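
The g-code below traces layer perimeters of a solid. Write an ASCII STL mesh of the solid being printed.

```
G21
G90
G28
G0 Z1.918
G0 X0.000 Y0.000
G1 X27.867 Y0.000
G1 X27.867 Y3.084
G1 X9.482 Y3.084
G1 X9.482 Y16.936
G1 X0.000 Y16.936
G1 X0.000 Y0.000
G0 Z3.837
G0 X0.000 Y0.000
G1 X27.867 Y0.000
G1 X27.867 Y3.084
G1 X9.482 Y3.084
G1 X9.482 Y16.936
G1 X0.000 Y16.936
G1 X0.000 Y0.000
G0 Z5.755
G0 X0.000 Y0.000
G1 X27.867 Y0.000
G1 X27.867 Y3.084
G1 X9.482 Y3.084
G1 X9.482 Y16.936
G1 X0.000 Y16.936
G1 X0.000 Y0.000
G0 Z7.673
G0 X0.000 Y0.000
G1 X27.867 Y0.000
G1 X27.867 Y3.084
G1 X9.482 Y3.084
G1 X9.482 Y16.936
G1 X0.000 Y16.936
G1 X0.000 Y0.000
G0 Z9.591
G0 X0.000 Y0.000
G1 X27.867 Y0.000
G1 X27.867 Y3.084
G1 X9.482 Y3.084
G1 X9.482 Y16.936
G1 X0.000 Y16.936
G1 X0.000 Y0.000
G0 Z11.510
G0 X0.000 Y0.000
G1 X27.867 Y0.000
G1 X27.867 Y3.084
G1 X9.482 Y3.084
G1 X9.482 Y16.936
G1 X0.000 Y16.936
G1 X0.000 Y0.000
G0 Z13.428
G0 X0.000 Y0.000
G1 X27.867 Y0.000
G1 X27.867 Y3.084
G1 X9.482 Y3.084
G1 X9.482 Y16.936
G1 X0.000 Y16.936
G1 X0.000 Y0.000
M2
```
solid part
  facet normal 0.0000 0.0000 -1.0000
    outer loop
      vertex 27.867 3.084 0.000
      vertex 27.867 0.000 0.000
      vertex 0.000 0.000 0.000
    endloop
  endfacet
  facet normal 0.0000 0.0000 -1.0000
    outer loop
      vertex 9.482 3.084 0.000
      vertex 27.867 3.084 0.000
      vertex 0.000 0.000 0.000
    endloop
  endfacet
  facet normal 0.0000 0.0000 -1.0000
    outer loop
      vertex 9.482 16.936 0.000
      vertex 9.482 3.084 0.000
      vertex 0.000 0.000 0.000
    endloop
  endfacet
  facet normal 0.0000 0.0000 -1.0000
    outer loop
      vertex 0.000 16.936 0.000
      vertex 9.482 16.936 0.000
      vertex 0.000 0.000 0.000
    endloop
  endfacet
  facet normal 0.0000 0.0000 1.0000
    outer loop
      vertex 0.000 0.000 13.428
      vertex 27.867 0.000 13.428
      vertex 27.867 3.084 13.428
    endloop
  endfacet
  facet normal 0.0000 0.0000 1.0000
    outer loop
      vertex 0.000 0.000 13.428
      vertex 27.867 3.084 13.428
      vertex 9.482 3.084 13.428
    endloop
  endfacet
  facet normal 0.0000 0.0000 1.0000
    outer loop
      vertex 0.000 0.000 13.428
      vertex 9.482 3.084 13.428
      vertex 9.482 16.936 13.428
    endloop
  endfacet
  facet normal 0.0000 0.0000 1.0000
    outer loop
      vertex 0.000 0.000 13.428
      vertex 9.482 16.936 13.428
      vertex 0.000 16.936 13.428
    endloop
  endfacet
  facet normal 0.0000 -1.0000 0.0000
    outer loop
      vertex 0.000 0.000 0.000
      vertex 27.867 0.000 0.000
      vertex 27.867 0.000 13.428
    endloop
  endfacet
  facet normal 0.0000 -1.0000 0.0000
    outer loop
      vertex 0.000 0.000 0.000
      vertex 27.867 0.000 13.428
      vertex 0.000 0.000 13.428
    endloop
  endfacet
  facet normal 1.0000 0.0000 0.0000
    outer loop
      vertex 27.867 0.000 0.000
      vertex 27.867 3.084 0.000
      vertex 27.867 3.084 13.428
    endloop
  endfacet
  facet normal 1.0000 0.0000 0.0000
    outer loop
      vertex 27.867 0.000 0.000
      vertex 27.867 3.084 13.428
      vertex 27.867 0.000 13.428
    endloop
  endfacet
  facet normal 0.0000 1.0000 0.0000
    outer loop
      vertex 27.867 3.084 0.000
      vertex 9.482 3.084 0.000
      vertex 9.482 3.084 13.428
    endloop
  endfacet
  facet normal 0.0000 1.0000 0.0000
    outer loop
      vertex 27.867 3.084 0.000
      vertex 9.482 3.084 13.428
      vertex 27.867 3.084 13.428
    endloop
  endfacet
  facet normal 1.0000 0.0000 0.0000
    outer loop
      vertex 9.482 3.084 0.000
      vertex 9.482 16.936 0.000
      vertex 9.482 16.936 13.428
    endloop
  endfacet
  facet normal 1.0000 0.0000 0.0000
    outer loop
      vertex 9.482 3.084 0.000
      vertex 9.482 16.936 13.428
      vertex 9.482 3.084 13.428
    endloop
  endfacet
  facet normal 0.0000 1.0000 0.0000
    outer loop
      vertex 9.482 16.936 0.000
      vertex 0.000 16.936 0.000
      vertex 0.000 16.936 13.428
    endloop
  endfacet
  facet normal 0.0000 1.0000 0.0000
    outer loop
      vertex 9.482 16.936 0.000
      vertex 0.000 16.936 13.428
      vertex 9.482 16.936 13.428
    endloop
  endfacet
  facet normal -1.0000 0.0000 0.0000
    outer loop
      vertex 0.000 16.936 0.000
      vertex 0.000 0.000 0.000
      vertex 0.000 0.000 13.428
    endloop
  endfacet
  facet normal -1.0000 0.0000 0.0000
    outer loop
      vertex 0.000 16.936 0.000
      vertex 0.000 0.000 13.428
      vertex 0.000 16.936 13.428
    endloop
  endfacet
endsolid part

The G0 Z moves step by Δz≈1.918 mm. Every layer's G1 loop is the same polygon, so the solid is a straight extrusion of it from z=0 to z≈13.4. Closing with flat bottom and top caps and triangulating gives 20 facets — an L-shaped prism: outer 27.9 × 16.9 mm, arm thicknesses ≈ 3.08 mm (horizontal) and 9.48 mm (vertical), extruded 13.4 mm in z.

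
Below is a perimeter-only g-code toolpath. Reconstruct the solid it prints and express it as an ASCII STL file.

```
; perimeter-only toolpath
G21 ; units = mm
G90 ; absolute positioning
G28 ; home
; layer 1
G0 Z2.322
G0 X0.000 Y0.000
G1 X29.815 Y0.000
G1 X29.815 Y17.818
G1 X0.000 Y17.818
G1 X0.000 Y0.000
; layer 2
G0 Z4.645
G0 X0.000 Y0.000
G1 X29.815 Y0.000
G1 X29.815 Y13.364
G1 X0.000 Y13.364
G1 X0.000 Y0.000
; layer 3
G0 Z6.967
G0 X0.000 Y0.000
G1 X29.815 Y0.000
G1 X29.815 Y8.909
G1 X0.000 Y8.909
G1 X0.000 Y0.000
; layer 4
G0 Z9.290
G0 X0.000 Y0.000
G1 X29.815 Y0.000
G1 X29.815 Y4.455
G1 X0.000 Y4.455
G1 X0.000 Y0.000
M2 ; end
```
solid part
  facet normal 0.0000 0.0000 -1.0000
    outer loop
      vertex 29.815 22.273 0.000
      vertex 29.815 0.000 0.000
      vertex 0.000 0.000 0.000
    endloop
  endfacet
  facet normal 0.0000 0.0000 -1.0000
    outer loop
      vertex 0.000 22.273 0.000
      vertex 29.815 22.273 0.000
      vertex 0.000 0.000 0.000
    endloop
  endfacet
  facet normal 0.0000 -1.0000 0.0000
    outer loop
      vertex 0.000 0.000 0.000
      vertex 29.815 0.000 0.000
      vertex 29.815 0.000 11.612
    endloop
  endfacet
  facet normal 0.0000 -1.0000 0.0000
    outer loop
      vertex 0.000 0.000 0.000
      vertex 29.815 0.000 11.612
      vertex 0.000 0.000 11.612
    endloop
  endfacet
  facet normal 0.0000 0.4623 0.8867
    outer loop
      vertex 0.000 0.000 11.612
      vertex 29.815 0.000 11.612
      vertex 29.815 22.273 0.000
    endloop
  endfacet
  facet normal 0.0000 0.4623 0.8867
    outer loop
      vertex 0.000 0.000 11.612
      vertex 29.815 22.273 0.000
      vertex 0.000 22.273 0.000
    endloop
  endfacet
  facet normal -1.0000 0.0000 0.0000
    outer loop
      vertex 0.000 0.000 11.612
      vertex 0.000 22.273 0.000
      vertex 0.000 0.000 0.000
    endloop
  endfacet
  facet normal 1.0000 0.0000 0.0000
    outer loop
      vertex 29.815 0.000 0.000
      vertex 29.815 22.273 0.000
      vertex 29.815 0.000 11.612
    endloop
  endfacet
endsolid part

The G0 Z moves step by Δz≈2.322 mm. The G1 loops shrink linearly with z, so the solid tapers from its base footprint up to z≈11.6. Closing with a flat bottom cap and the tapered top and triangulating gives 8 facets — a wedge (ramp): 29.8 × 22.3 mm base, rising to 11.6 mm along the y=0 edge and sloping linearly to z=0 at y=22.3.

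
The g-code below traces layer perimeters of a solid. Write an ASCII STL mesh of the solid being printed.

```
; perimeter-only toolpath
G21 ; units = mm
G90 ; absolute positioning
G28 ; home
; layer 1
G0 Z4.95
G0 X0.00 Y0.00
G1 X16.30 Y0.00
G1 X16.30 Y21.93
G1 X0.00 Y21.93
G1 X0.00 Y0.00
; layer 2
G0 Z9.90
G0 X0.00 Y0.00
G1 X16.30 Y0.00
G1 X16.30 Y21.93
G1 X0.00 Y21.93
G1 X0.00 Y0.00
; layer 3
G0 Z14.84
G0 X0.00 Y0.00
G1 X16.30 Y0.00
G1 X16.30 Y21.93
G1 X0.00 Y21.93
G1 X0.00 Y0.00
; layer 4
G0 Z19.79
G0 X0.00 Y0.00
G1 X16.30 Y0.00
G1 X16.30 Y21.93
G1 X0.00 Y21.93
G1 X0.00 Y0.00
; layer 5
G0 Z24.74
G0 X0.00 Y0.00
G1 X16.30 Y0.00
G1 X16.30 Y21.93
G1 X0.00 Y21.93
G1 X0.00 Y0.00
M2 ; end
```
solid part
  facet normal 0.0000 0.0000 -1.0000
    outer loop
      vertex 16.30 21.93 0.00
      vertex 16.30 0.00 0.00
      vertex 0.00 0.00 0.00
    endloop
  endfacet
  facet normal 0.0000 0.0000 -1.0000
    outer loop
      vertex 0.00 21.93 0.00
      vertex 16.30 21.93 0.00
      vertex 0.00 0.00 0.00
    endloop
  endfacet
  facet normal 0.0000 0.0000 1.0000
    outer loop
      vertex 0.00 0.00 24.74
      vertex 16.30 0.00 24.74
      vertex 16.30 21.93 24.74
    endloop
  endfacet
  facet normal 0.0000 0.0000 1.0000
    outer loop
      vertex 0.00 0.00 24.74
      vertex 16.30 21.93 24.74
      vertex 0.00 21.93 24.74
    endloop
  endfacet
  facet normal 0.0000 -1.0000 0.0000
    outer loop
      vertex 0.00 0.00 0.00
      vertex 16.30 0.00 0.00
      vertex 16.30 0.00 24.74
    endloop
  endfacet
  facet normal 0.0000 -1.0000 0.0000
    outer loop
      vertex 0.00 0.00 0.00
      vertex 16.30 0.00 24.74
      vertex 0.00 0.00 24.74
    endloop
  endfacet
  facet normal 0.0000 1.0000 0.0000
    outer loop
      vertex 16.30 21.93 24.74
      vertex 16.30 21.93 0.00
      vertex 0.00 21.93 0.00
    endloop
  endfacet
  facet normal 0.0000 1.0000 0.0000
    outer loop
      vertex 0.00 21.93 24.74
      vertex 16.30 21.93 24.74
      vertex 0.00 21.93 0.00
    endloop
  endfacet
  facet normal -1.0000 0.0000 0.0000
    outer loop
      vertex 0.00 21.93 24.74
      vertex 0.00 21.93 0.00
      vertex 0.00 0.00 0.00
    endloop
  endfacet
  facet normal -1.0000 0.0000 0.0000
    outer loop
      vertex 0.00 0.00 24.74
      vertex 0.00 21.93 24.74
      vertex 0.00 0.00 0.00
    endloop
  endfacet
  facet normal 1.0000 0.0000 0.0000
    outer loop
      vertex 16.30 0.00 0.00
      vertex 16.30 21.93 0.00
      vertex 16.30 21.93 24.74
    endloop
  endfacet
  facet normal 1.0000 0.0000 0.0000
    outer loop
      vertex 16.30 0.00 0.00
      vertex 16.30 21.93 24.74
      vertex 16.30 0.00 24.74
    endloop
  endfacet
endsolid part

The G0 Z moves step by Δz≈4.95 mm. Every layer's G1 loop is the same polygon, so the solid is a straight extrusion of it from z=0 to z≈24.7. Closing with flat bottom and top caps and triangulating gives 12 facets — a rectangular box, roughly 16.3 × 21.9 mm footprint and 24.7 mm tall.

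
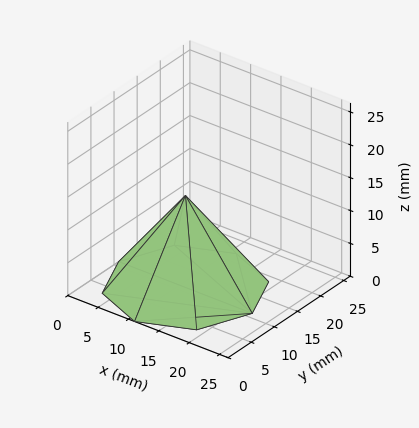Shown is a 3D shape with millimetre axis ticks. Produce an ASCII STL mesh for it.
Reading the render: the shape is a regular 8-sided pyramid, base circumscribed radius ≈ 11 mm, apex at z ≈ 14 mm (dimensions read to the nearest mm from the axis ticks). For the STL, each face is triangulated and given an outward normal.

solid part
  facet normal 0.0000 0.0000 -1.0000
    outer loop
      vertex 11.00 22.00 0.00
      vertex 18.78 18.78 0.00
      vertex 22.00 11.00 0.00
    endloop
  endfacet
  facet normal 0.0000 0.0000 -1.0000
    outer loop
      vertex 3.22 18.78 0.00
      vertex 11.00 22.00 0.00
      vertex 22.00 11.00 0.00
    endloop
  endfacet
  facet normal 0.0000 0.0000 -1.0000
    outer loop
      vertex 0.00 11.00 0.00
      vertex 3.22 18.78 0.00
      vertex 22.00 11.00 0.00
    endloop
  endfacet
  facet normal 0.0000 0.0000 -1.0000
    outer loop
      vertex 3.22 3.22 0.00
      vertex 0.00 11.00 0.00
      vertex 22.00 11.00 0.00
    endloop
  endfacet
  facet normal 0.0000 0.0000 -1.0000
    outer loop
      vertex 11.00 0.00 0.00
      vertex 3.22 3.22 0.00
      vertex 22.00 11.00 0.00
    endloop
  endfacet
  facet normal 0.0000 0.0000 -1.0000
    outer loop
      vertex 18.78 3.22 0.00
      vertex 11.00 0.00 0.00
      vertex 22.00 11.00 0.00
    endloop
  endfacet
  facet normal 0.7477 0.3095 0.5875
    outer loop
      vertex 22.00 11.00 0.00
      vertex 18.78 18.78 0.00
      vertex 11.00 11.00 14.00
    endloop
  endfacet
  facet normal 0.3095 0.7477 0.5875
    outer loop
      vertex 18.78 18.78 0.00
      vertex 11.00 22.00 0.00
      vertex 11.00 11.00 14.00
    endloop
  endfacet
  facet normal -0.3095 0.7477 0.5875
    outer loop
      vertex 11.00 22.00 0.00
      vertex 3.22 18.78 0.00
      vertex 11.00 11.00 14.00
    endloop
  endfacet
  facet normal -0.7477 0.3095 0.5875
    outer loop
      vertex 3.22 18.78 0.00
      vertex 0.00 11.00 0.00
      vertex 11.00 11.00 14.00
    endloop
  endfacet
  facet normal -0.7477 -0.3095 0.5875
    outer loop
      vertex 0.00 11.00 0.00
      vertex 3.22 3.22 0.00
      vertex 11.00 11.00 14.00
    endloop
  endfacet
  facet normal -0.3095 -0.7477 0.5875
    outer loop
      vertex 3.22 3.22 0.00
      vertex 11.00 0.00 0.00
      vertex 11.00 11.00 14.00
    endloop
  endfacet
  facet normal 0.3095 -0.7477 0.5875
    outer loop
      vertex 11.00 0.00 0.00
      vertex 18.78 3.22 0.00
      vertex 11.00 11.00 14.00
    endloop
  endfacet
  facet normal 0.7477 -0.3095 0.5875
    outer loop
      vertex 18.78 3.22 0.00
      vertex 22.00 11.00 0.00
      vertex 11.00 11.00 14.00
    endloop
  endfacet
endsolid part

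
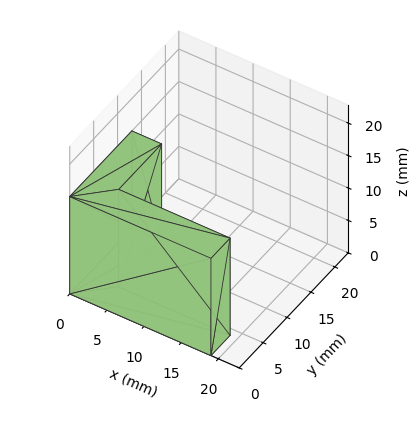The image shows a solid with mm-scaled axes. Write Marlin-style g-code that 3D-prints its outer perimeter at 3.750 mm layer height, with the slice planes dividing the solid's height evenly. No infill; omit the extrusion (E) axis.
Reading the render: the shape is an L-shaped prism: outer 19 × 13 mm, arm thicknesses ≈ 4 mm (horizontal) and 4 mm (vertical), extruded 15 mm in z (dimensions read to the nearest mm from the axis ticks). For the g-code, the solid's height is divided into equal slices at the stated Δz and each level perimeter traced with G1 moves after a G0 lift.

; perimeter-only toolpath
G21 ; units = mm
G90 ; absolute positioning
G28 ; home
; layer 1
G0 Z3.750
G0 X0.000 Y0.000
G1 X19.000 Y0.000
G1 X19.000 Y4.000
G1 X4.000 Y4.000
G1 X4.000 Y13.000
G1 X0.000 Y13.000
G1 X0.000 Y0.000
; layer 2
G0 Z7.500
G0 X0.000 Y0.000
G1 X19.000 Y0.000
G1 X19.000 Y4.000
G1 X4.000 Y4.000
G1 X4.000 Y13.000
G1 X0.000 Y13.000
G1 X0.000 Y0.000
; layer 3
G0 Z11.250
G0 X0.000 Y0.000
G1 X19.000 Y0.000
G1 X19.000 Y4.000
G1 X4.000 Y4.000
G1 X4.000 Y13.000
G1 X0.000 Y13.000
G1 X0.000 Y0.000
; layer 4
G0 Z15.000
G0 X0.000 Y0.000
G1 X19.000 Y0.000
G1 X19.000 Y4.000
G1 X4.000 Y4.000
G1 X4.000 Y13.000
G1 X0.000 Y13.000
G1 X0.000 Y0.000
M2 ; end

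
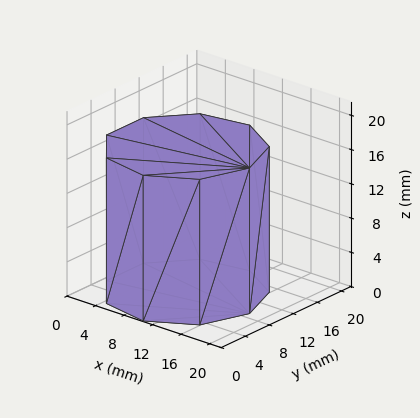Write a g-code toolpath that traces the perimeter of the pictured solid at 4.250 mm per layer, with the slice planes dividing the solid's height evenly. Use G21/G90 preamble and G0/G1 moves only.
Reading the render: the shape is a regular 9-sided prism (a cylinder approximated with 9 flat sides), circumscribed radius ≈ 9 mm, height ≈ 17 mm (dimensions read to the nearest mm from the axis ticks). For the g-code, the solid's height is divided into equal slices at the stated Δz and each level perimeter traced with G1 moves after a G0 lift.

; perimeter-only toolpath
G21 ; units = mm
G90 ; absolute positioning
G28 ; home
; layer 1
G0 Z4.250
G0 X18.000 Y9.000
G1 X15.894 Y14.785
G1 X10.563 Y17.863
G1 X4.500 Y16.794
G1 X0.543 Y12.078
G1 X0.543 Y5.922
G1 X4.500 Y1.206
G1 X10.563 Y0.137
G1 X15.894 Y3.215
G1 X18.000 Y9.000
; layer 2
G0 Z8.500
G0 X18.000 Y9.000
G1 X15.894 Y14.785
G1 X10.563 Y17.863
G1 X4.500 Y16.794
G1 X0.543 Y12.078
G1 X0.543 Y5.922
G1 X4.500 Y1.206
G1 X10.563 Y0.137
G1 X15.894 Y3.215
G1 X18.000 Y9.000
; layer 3
G0 Z12.750
G0 X18.000 Y9.000
G1 X15.894 Y14.785
G1 X10.563 Y17.863
G1 X4.500 Y16.794
G1 X0.543 Y12.078
G1 X0.543 Y5.922
G1 X4.500 Y1.206
G1 X10.563 Y0.137
G1 X15.894 Y3.215
G1 X18.000 Y9.000
; layer 4
G0 Z17.000
G0 X18.000 Y9.000
G1 X15.894 Y14.785
G1 X10.563 Y17.863
G1 X4.500 Y16.794
G1 X0.543 Y12.078
G1 X0.543 Y5.922
G1 X4.500 Y1.206
G1 X10.563 Y0.137
G1 X15.894 Y3.215
G1 X18.000 Y9.000
M2 ; end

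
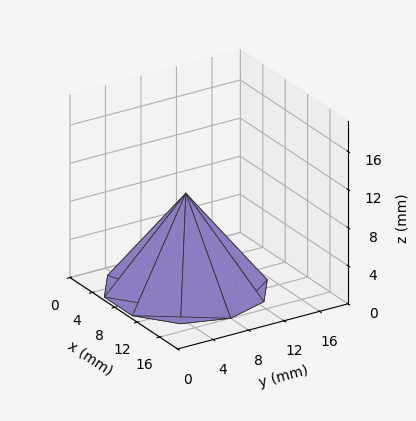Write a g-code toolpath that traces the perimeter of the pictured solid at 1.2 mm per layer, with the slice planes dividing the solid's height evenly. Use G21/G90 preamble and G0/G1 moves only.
Reading the render: the shape is a regular 10-sided pyramid, base circumscribed radius ≈ 8 mm, apex at z ≈ 10 mm (dimensions read to the nearest mm from the axis ticks). For the g-code, the solid's height is divided into equal slices at the stated Δz and each level perimeter traced with G1 moves after a G0 lift.

; perimeter-only toolpath
G21 ; units = mm
G90 ; absolute positioning
G28 ; home
; layer 1
G0 Z1.2
G0 X15.0 Y8.0
G1 X13.7 Y12.1
G1 X10.2 Y14.7
G1 X5.8 Y14.7
G1 X2.3 Y12.1
G1 X1.0 Y8.0
G1 X2.3 Y3.9
G1 X5.8 Y1.4
G1 X10.2 Y1.4
G1 X13.7 Y3.9
G1 X15.0 Y8.0
; layer 2
G0 Z2.5
G0 X14.0 Y8.0
G1 X12.9 Y11.5
G1 X9.9 Y13.7
G1 X6.1 Y13.7
G1 X3.1 Y11.5
G1 X2.0 Y8.0
G1 X3.1 Y4.5
G1 X6.1 Y2.3
G1 X9.9 Y2.3
G1 X12.9 Y4.5
G1 X14.0 Y8.0
; layer 3
G0 Z3.8
G0 X13.0 Y8.0
G1 X12.1 Y10.9
G1 X9.6 Y12.8
G1 X6.4 Y12.8
G1 X3.9 Y10.9
G1 X3.0 Y8.0
G1 X3.9 Y5.1
G1 X6.4 Y3.2
G1 X9.6 Y3.2
G1 X12.1 Y5.1
G1 X13.0 Y8.0
; layer 4
G0 Z5.0
G0 X12.0 Y8.0
G1 X11.2 Y10.3
G1 X9.2 Y11.8
G1 X6.8 Y11.8
G1 X4.8 Y10.3
G1 X4.0 Y8.0
G1 X4.8 Y5.7
G1 X6.8 Y4.2
G1 X9.2 Y4.2
G1 X11.2 Y5.7
G1 X12.0 Y8.0
; layer 5
G0 Z6.2
G0 X11.0 Y8.0
G1 X10.4 Y9.8
G1 X8.9 Y10.8
G1 X7.1 Y10.8
G1 X5.6 Y9.8
G1 X5.0 Y8.0
G1 X5.6 Y6.2
G1 X7.1 Y5.2
G1 X8.9 Y5.2
G1 X10.4 Y6.2
G1 X11.0 Y8.0
; layer 6
G0 Z7.5
G0 X10.0 Y8.0
G1 X9.6 Y9.2
G1 X8.6 Y9.9
G1 X7.4 Y9.9
G1 X6.4 Y9.2
G1 X6.0 Y8.0
G1 X6.4 Y6.8
G1 X7.4 Y6.1
G1 X8.6 Y6.1
G1 X9.6 Y6.8
G1 X10.0 Y8.0
; layer 7
G0 Z8.8
G0 X9.0 Y8.0
G1 X8.8 Y8.6
G1 X8.3 Y8.9
G1 X7.7 Y8.9
G1 X7.2 Y8.6
G1 X7.0 Y8.0
G1 X7.2 Y7.4
G1 X7.7 Y7.0
G1 X8.3 Y7.0
G1 X8.8 Y7.4
G1 X9.0 Y8.0
M2 ; end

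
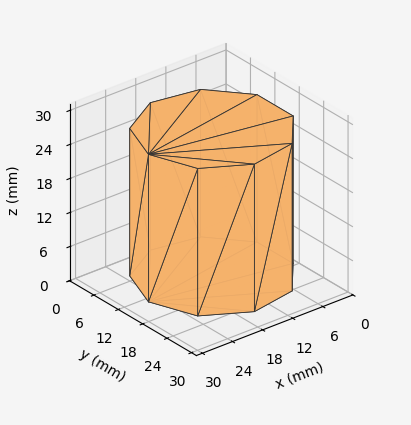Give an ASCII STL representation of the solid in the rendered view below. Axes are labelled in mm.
Reading the render: the shape is a regular 9-sided prism (a cylinder approximated with 9 flat sides), circumscribed radius ≈ 13 mm, height ≈ 26 mm (dimensions read to the nearest mm from the axis ticks). For the STL, each face is triangulated and given an outward normal.

solid part
  facet normal 0.0000 0.0000 -1.0000
    outer loop
      vertex 15.26 25.80 0.00
      vertex 22.96 21.36 0.00
      vertex 26.00 13.00 0.00
    endloop
  endfacet
  facet normal 0.0000 0.0000 -1.0000
    outer loop
      vertex 6.50 24.26 0.00
      vertex 15.26 25.80 0.00
      vertex 26.00 13.00 0.00
    endloop
  endfacet
  facet normal 0.0000 0.0000 -1.0000
    outer loop
      vertex 0.78 17.45 0.00
      vertex 6.50 24.26 0.00
      vertex 26.00 13.00 0.00
    endloop
  endfacet
  facet normal 0.0000 0.0000 -1.0000
    outer loop
      vertex 0.78 8.55 0.00
      vertex 0.78 17.45 0.00
      vertex 26.00 13.00 0.00
    endloop
  endfacet
  facet normal 0.0000 0.0000 -1.0000
    outer loop
      vertex 6.50 1.74 0.00
      vertex 0.78 8.55 0.00
      vertex 26.00 13.00 0.00
    endloop
  endfacet
  facet normal 0.0000 0.0000 -1.0000
    outer loop
      vertex 15.26 0.20 0.00
      vertex 6.50 1.74 0.00
      vertex 26.00 13.00 0.00
    endloop
  endfacet
  facet normal 0.0000 0.0000 -1.0000
    outer loop
      vertex 22.96 4.64 0.00
      vertex 15.26 0.20 0.00
      vertex 26.00 13.00 0.00
    endloop
  endfacet
  facet normal 0.0000 0.0000 1.0000
    outer loop
      vertex 26.00 13.00 26.00
      vertex 22.96 21.36 26.00
      vertex 15.26 25.80 26.00
    endloop
  endfacet
  facet normal 0.0000 0.0000 1.0000
    outer loop
      vertex 26.00 13.00 26.00
      vertex 15.26 25.80 26.00
      vertex 6.50 24.26 26.00
    endloop
  endfacet
  facet normal 0.0000 0.0000 1.0000
    outer loop
      vertex 26.00 13.00 26.00
      vertex 6.50 24.26 26.00
      vertex 0.78 17.45 26.00
    endloop
  endfacet
  facet normal 0.0000 0.0000 1.0000
    outer loop
      vertex 26.00 13.00 26.00
      vertex 0.78 17.45 26.00
      vertex 0.78 8.55 26.00
    endloop
  endfacet
  facet normal 0.0000 0.0000 1.0000
    outer loop
      vertex 26.00 13.00 26.00
      vertex 0.78 8.55 26.00
      vertex 6.50 1.74 26.00
    endloop
  endfacet
  facet normal 0.0000 0.0000 1.0000
    outer loop
      vertex 26.00 13.00 26.00
      vertex 6.50 1.74 26.00
      vertex 15.26 0.20 26.00
    endloop
  endfacet
  facet normal 0.0000 0.0000 1.0000
    outer loop
      vertex 26.00 13.00 26.00
      vertex 15.26 0.20 26.00
      vertex 22.96 4.64 26.00
    endloop
  endfacet
  facet normal 0.9398 0.3417 0.0000
    outer loop
      vertex 26.00 13.00 0.00
      vertex 22.96 21.36 0.00
      vertex 22.96 21.36 26.00
    endloop
  endfacet
  facet normal 0.9398 0.3417 0.0000
    outer loop
      vertex 26.00 13.00 0.00
      vertex 22.96 21.36 26.00
      vertex 26.00 13.00 26.00
    endloop
  endfacet
  facet normal 0.4995 0.8663 0.0000
    outer loop
      vertex 22.96 21.36 0.00
      vertex 15.26 25.80 0.00
      vertex 15.26 25.80 26.00
    endloop
  endfacet
  facet normal 0.4995 0.8663 0.0000
    outer loop
      vertex 22.96 21.36 0.00
      vertex 15.26 25.80 26.00
      vertex 22.96 21.36 26.00
    endloop
  endfacet
  facet normal -0.1731 0.9849 0.0000
    outer loop
      vertex 15.26 25.80 0.00
      vertex 6.50 24.26 0.00
      vertex 6.50 24.26 26.00
    endloop
  endfacet
  facet normal -0.1731 0.9849 0.0000
    outer loop
      vertex 15.26 25.80 0.00
      vertex 6.50 24.26 26.00
      vertex 15.26 25.80 26.00
    endloop
  endfacet
  facet normal -0.7657 0.6432 0.0000
    outer loop
      vertex 6.50 24.26 0.00
      vertex 0.78 17.45 0.00
      vertex 0.78 17.45 26.00
    endloop
  endfacet
  facet normal -0.7657 0.6432 0.0000
    outer loop
      vertex 6.50 24.26 0.00
      vertex 0.78 17.45 26.00
      vertex 6.50 24.26 26.00
    endloop
  endfacet
  facet normal -1.0000 0.0000 0.0000
    outer loop
      vertex 0.78 17.45 0.00
      vertex 0.78 8.55 0.00
      vertex 0.78 8.55 26.00
    endloop
  endfacet
  facet normal -1.0000 0.0000 0.0000
    outer loop
      vertex 0.78 17.45 0.00
      vertex 0.78 8.55 26.00
      vertex 0.78 17.45 26.00
    endloop
  endfacet
  facet normal -0.7657 -0.6432 0.0000
    outer loop
      vertex 0.78 8.55 0.00
      vertex 6.50 1.74 0.00
      vertex 6.50 1.74 26.00
    endloop
  endfacet
  facet normal -0.7657 -0.6432 0.0000
    outer loop
      vertex 0.78 8.55 0.00
      vertex 6.50 1.74 26.00
      vertex 0.78 8.55 26.00
    endloop
  endfacet
  facet normal -0.1731 -0.9849 0.0000
    outer loop
      vertex 6.50 1.74 0.00
      vertex 15.26 0.20 0.00
      vertex 15.26 0.20 26.00
    endloop
  endfacet
  facet normal -0.1731 -0.9849 0.0000
    outer loop
      vertex 6.50 1.74 0.00
      vertex 15.26 0.20 26.00
      vertex 6.50 1.74 26.00
    endloop
  endfacet
  facet normal 0.4995 -0.8663 0.0000
    outer loop
      vertex 15.26 0.20 0.00
      vertex 22.96 4.64 0.00
      vertex 22.96 4.64 26.00
    endloop
  endfacet
  facet normal 0.4995 -0.8663 0.0000
    outer loop
      vertex 15.26 0.20 0.00
      vertex 22.96 4.64 26.00
      vertex 15.26 0.20 26.00
    endloop
  endfacet
  facet normal 0.9398 -0.3417 0.0000
    outer loop
      vertex 22.96 4.64 0.00
      vertex 26.00 13.00 0.00
      vertex 26.00 13.00 26.00
    endloop
  endfacet
  facet normal 0.9398 -0.3417 0.0000
    outer loop
      vertex 22.96 4.64 0.00
      vertex 26.00 13.00 26.00
      vertex 22.96 4.64 26.00
    endloop
  endfacet
endsolid part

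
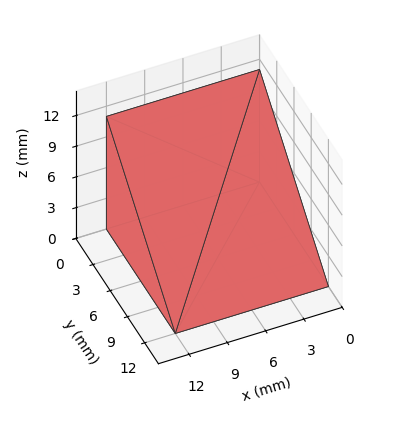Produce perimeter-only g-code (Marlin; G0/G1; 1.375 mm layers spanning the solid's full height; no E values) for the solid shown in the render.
Reading the render: the shape is a wedge (ramp): 12 × 12 mm base, rising to 11 mm along the y=0 edge and sloping linearly to z=0 at y=12 (dimensions read to the nearest mm from the axis ticks). For the g-code, the solid's height is divided into equal slices at the stated Δz and each level perimeter traced with G1 moves after a G0 lift.

; perimeter-only toolpath
G21 ; units = mm
G90 ; absolute positioning
G28 ; home
; layer 1
G0 Z1.375
G0 X0.000 Y0.000
G1 X12.000 Y0.000
G1 X12.000 Y10.500
G1 X0.000 Y10.500
G1 X0.000 Y0.000
; layer 2
G0 Z2.750
G0 X0.000 Y0.000
G1 X12.000 Y0.000
G1 X12.000 Y9.000
G1 X0.000 Y9.000
G1 X0.000 Y0.000
; layer 3
G0 Z4.125
G0 X0.000 Y0.000
G1 X12.000 Y0.000
G1 X12.000 Y7.500
G1 X0.000 Y7.500
G1 X0.000 Y0.000
; layer 4
G0 Z5.500
G0 X0.000 Y0.000
G1 X12.000 Y0.000
G1 X12.000 Y6.000
G1 X0.000 Y6.000
G1 X0.000 Y0.000
; layer 5
G0 Z6.875
G0 X0.000 Y0.000
G1 X12.000 Y0.000
G1 X12.000 Y4.500
G1 X0.000 Y4.500
G1 X0.000 Y0.000
; layer 6
G0 Z8.250
G0 X0.000 Y0.000
G1 X12.000 Y0.000
G1 X12.000 Y3.000
G1 X0.000 Y3.000
G1 X0.000 Y0.000
; layer 7
G0 Z9.625
G0 X0.000 Y0.000
G1 X12.000 Y0.000
G1 X12.000 Y1.500
G1 X0.000 Y1.500
G1 X0.000 Y0.000
M2 ; end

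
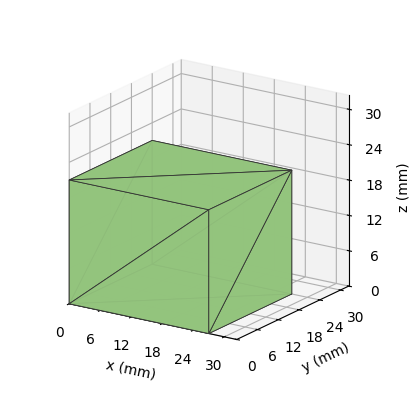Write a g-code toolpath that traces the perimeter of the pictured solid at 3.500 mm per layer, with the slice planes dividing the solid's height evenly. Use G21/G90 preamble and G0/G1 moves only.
Reading the render: the shape is a rectangular box, roughly 27 × 24 mm footprint and 21 mm tall (dimensions read to the nearest mm from the axis ticks). For the g-code, the solid's height is divided into equal slices at the stated Δz and each level perimeter traced with G1 moves after a G0 lift.

; perimeter-only toolpath
G21 ; units = mm
G90 ; absolute positioning
G28 ; home
; layer 1
G0 Z3.500
G0 X0.000 Y0.000
G1 X27.000 Y0.000
G1 X27.000 Y24.000
G1 X0.000 Y24.000
G1 X0.000 Y0.000
; layer 2
G0 Z7.000
G0 X0.000 Y0.000
G1 X27.000 Y0.000
G1 X27.000 Y24.000
G1 X0.000 Y24.000
G1 X0.000 Y0.000
; layer 3
G0 Z10.500
G0 X0.000 Y0.000
G1 X27.000 Y0.000
G1 X27.000 Y24.000
G1 X0.000 Y24.000
G1 X0.000 Y0.000
; layer 4
G0 Z14.000
G0 X0.000 Y0.000
G1 X27.000 Y0.000
G1 X27.000 Y24.000
G1 X0.000 Y24.000
G1 X0.000 Y0.000
; layer 5
G0 Z17.500
G0 X0.000 Y0.000
G1 X27.000 Y0.000
G1 X27.000 Y24.000
G1 X0.000 Y24.000
G1 X0.000 Y0.000
; layer 6
G0 Z21.000
G0 X0.000 Y0.000
G1 X27.000 Y0.000
G1 X27.000 Y24.000
G1 X0.000 Y24.000
G1 X0.000 Y0.000
M2 ; end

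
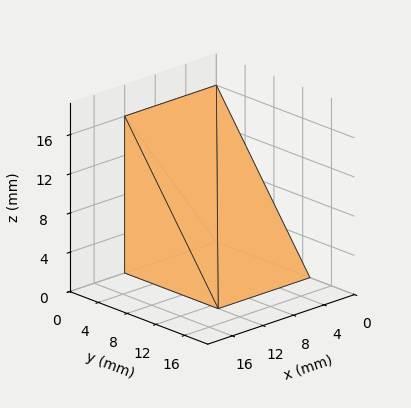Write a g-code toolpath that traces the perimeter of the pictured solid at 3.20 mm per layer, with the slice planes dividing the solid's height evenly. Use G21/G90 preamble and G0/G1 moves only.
Reading the render: the shape is a wedge (ramp): 12 × 13 mm base, rising to 16 mm along the y=0 edge and sloping linearly to z=0 at y=13 (dimensions read to the nearest mm from the axis ticks). For the g-code, the solid's height is divided into equal slices at the stated Δz and each level perimeter traced with G1 moves after a G0 lift.

; perimeter-only toolpath
G21 ; units = mm
G90 ; absolute positioning
G28 ; home
; layer 1
G0 Z3.20
G0 X0.00 Y0.00
G1 X12.00 Y0.00
G1 X12.00 Y10.40
G1 X0.00 Y10.40
G1 X0.00 Y0.00
; layer 2
G0 Z6.40
G0 X0.00 Y0.00
G1 X12.00 Y0.00
G1 X12.00 Y7.80
G1 X0.00 Y7.80
G1 X0.00 Y0.00
; layer 3
G0 Z9.60
G0 X0.00 Y0.00
G1 X12.00 Y0.00
G1 X12.00 Y5.20
G1 X0.00 Y5.20
G1 X0.00 Y0.00
; layer 4
G0 Z12.80
G0 X0.00 Y0.00
G1 X12.00 Y0.00
G1 X12.00 Y2.60
G1 X0.00 Y2.60
G1 X0.00 Y0.00
M2 ; end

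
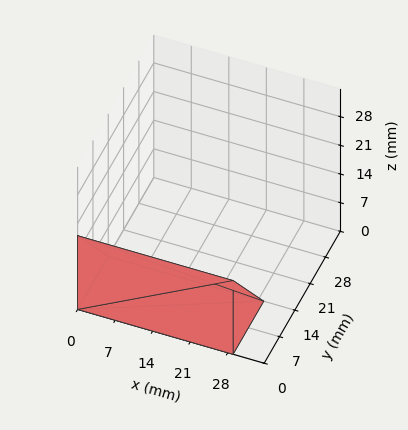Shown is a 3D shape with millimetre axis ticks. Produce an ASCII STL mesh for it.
Reading the render: the shape is a wedge (ramp): 29 × 14 mm base, rising to 18 mm along the y=0 edge and sloping linearly to z=0 at y=14 (dimensions read to the nearest mm from the axis ticks). For the STL, each face is triangulated and given an outward normal.

solid part
  facet normal 0.0000 0.0000 -1.0000
    outer loop
      vertex 29.00 14.00 0.00
      vertex 29.00 0.00 0.00
      vertex 0.00 0.00 0.00
    endloop
  endfacet
  facet normal 0.0000 0.0000 -1.0000
    outer loop
      vertex 0.00 14.00 0.00
      vertex 29.00 14.00 0.00
      vertex 0.00 0.00 0.00
    endloop
  endfacet
  facet normal 0.0000 -1.0000 0.0000
    outer loop
      vertex 0.00 0.00 0.00
      vertex 29.00 0.00 0.00
      vertex 29.00 0.00 18.00
    endloop
  endfacet
  facet normal 0.0000 -1.0000 0.0000
    outer loop
      vertex 0.00 0.00 0.00
      vertex 29.00 0.00 18.00
      vertex 0.00 0.00 18.00
    endloop
  endfacet
  facet normal 0.0000 0.7894 0.6139
    outer loop
      vertex 0.00 0.00 18.00
      vertex 29.00 0.00 18.00
      vertex 29.00 14.00 0.00
    endloop
  endfacet
  facet normal 0.0000 0.7894 0.6139
    outer loop
      vertex 0.00 0.00 18.00
      vertex 29.00 14.00 0.00
      vertex 0.00 14.00 0.00
    endloop
  endfacet
  facet normal -1.0000 0.0000 0.0000
    outer loop
      vertex 0.00 0.00 18.00
      vertex 0.00 14.00 0.00
      vertex 0.00 0.00 0.00
    endloop
  endfacet
  facet normal 1.0000 0.0000 0.0000
    outer loop
      vertex 29.00 0.00 0.00
      vertex 29.00 14.00 0.00
      vertex 29.00 0.00 18.00
    endloop
  endfacet
endsolid part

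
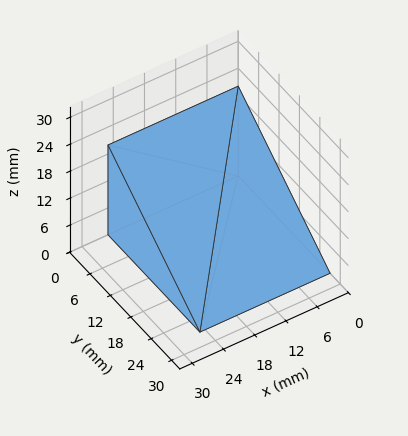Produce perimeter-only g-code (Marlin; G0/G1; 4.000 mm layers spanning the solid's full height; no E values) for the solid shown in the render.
Reading the render: the shape is a wedge (ramp): 25 × 27 mm base, rising to 20 mm along the y=0 edge and sloping linearly to z=0 at y=27 (dimensions read to the nearest mm from the axis ticks). For the g-code, the solid's height is divided into equal slices at the stated Δz and each level perimeter traced with G1 moves after a G0 lift.

; perimeter-only toolpath
G21 ; units = mm
G90 ; absolute positioning
G28 ; home
; layer 1
G0 Z4.000
G0 X0.000 Y0.000
G1 X25.000 Y0.000
G1 X25.000 Y21.600
G1 X0.000 Y21.600
G1 X0.000 Y0.000
; layer 2
G0 Z8.000
G0 X0.000 Y0.000
G1 X25.000 Y0.000
G1 X25.000 Y16.200
G1 X0.000 Y16.200
G1 X0.000 Y0.000
; layer 3
G0 Z12.000
G0 X0.000 Y0.000
G1 X25.000 Y0.000
G1 X25.000 Y10.800
G1 X0.000 Y10.800
G1 X0.000 Y0.000
; layer 4
G0 Z16.000
G0 X0.000 Y0.000
G1 X25.000 Y0.000
G1 X25.000 Y5.400
G1 X0.000 Y5.400
G1 X0.000 Y0.000
M2 ; end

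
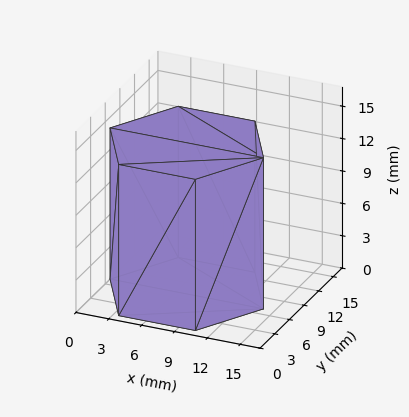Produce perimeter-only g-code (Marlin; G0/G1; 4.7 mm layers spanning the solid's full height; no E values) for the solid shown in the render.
Reading the render: the shape is a regular 6-sided prism (a cylinder approximated with 6 flat sides), circumscribed radius ≈ 7 mm, height ≈ 14 mm (dimensions read to the nearest mm from the axis ticks). For the g-code, the solid's height is divided into equal slices at the stated Δz and each level perimeter traced with G1 moves after a G0 lift.

; perimeter-only toolpath
G21 ; units = mm
G90 ; absolute positioning
G28 ; home
; layer 1
G0 Z4.7
G0 X14.0 Y7.0
G1 X10.5 Y13.1
G1 X3.5 Y13.1
G1 X0.0 Y7.0
G1 X3.5 Y0.9
G1 X10.5 Y0.9
G1 X14.0 Y7.0
; layer 2
G0 Z9.3
G0 X14.0 Y7.0
G1 X10.5 Y13.1
G1 X3.5 Y13.1
G1 X0.0 Y7.0
G1 X3.5 Y0.9
G1 X10.5 Y0.9
G1 X14.0 Y7.0
; layer 3
G0 Z14.0
G0 X14.0 Y7.0
G1 X10.5 Y13.1
G1 X3.5 Y13.1
G1 X0.0 Y7.0
G1 X3.5 Y0.9
G1 X10.5 Y0.9
G1 X14.0 Y7.0
M2 ; end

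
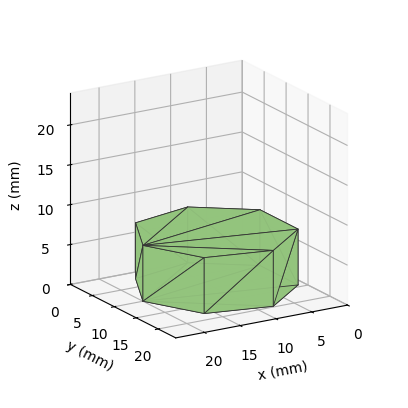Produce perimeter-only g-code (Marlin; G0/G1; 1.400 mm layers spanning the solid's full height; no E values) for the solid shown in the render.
Reading the render: the shape is a regular 7-sided prism (a cylinder approximated with 7 flat sides), circumscribed radius ≈ 10 mm, height ≈ 7 mm (dimensions read to the nearest mm from the axis ticks). For the g-code, the solid's height is divided into equal slices at the stated Δz and each level perimeter traced with G1 moves after a G0 lift.

; perimeter-only toolpath
G21 ; units = mm
G90 ; absolute positioning
G28 ; home
; layer 1
G0 Z1.400
G0 X20.000 Y10.000
G1 X16.235 Y17.818
G1 X7.775 Y19.749
G1 X0.990 Y14.339
G1 X0.990 Y5.661
G1 X7.775 Y0.251
G1 X16.235 Y2.182
G1 X20.000 Y10.000
; layer 2
G0 Z2.800
G0 X20.000 Y10.000
G1 X16.235 Y17.818
G1 X7.775 Y19.749
G1 X0.990 Y14.339
G1 X0.990 Y5.661
G1 X7.775 Y0.251
G1 X16.235 Y2.182
G1 X20.000 Y10.000
; layer 3
G0 Z4.200
G0 X20.000 Y10.000
G1 X16.235 Y17.818
G1 X7.775 Y19.749
G1 X0.990 Y14.339
G1 X0.990 Y5.661
G1 X7.775 Y0.251
G1 X16.235 Y2.182
G1 X20.000 Y10.000
; layer 4
G0 Z5.600
G0 X20.000 Y10.000
G1 X16.235 Y17.818
G1 X7.775 Y19.749
G1 X0.990 Y14.339
G1 X0.990 Y5.661
G1 X7.775 Y0.251
G1 X16.235 Y2.182
G1 X20.000 Y10.000
; layer 5
G0 Z7.000
G0 X20.000 Y10.000
G1 X16.235 Y17.818
G1 X7.775 Y19.749
G1 X0.990 Y14.339
G1 X0.990 Y5.661
G1 X7.775 Y0.251
G1 X16.235 Y2.182
G1 X20.000 Y10.000
M2 ; end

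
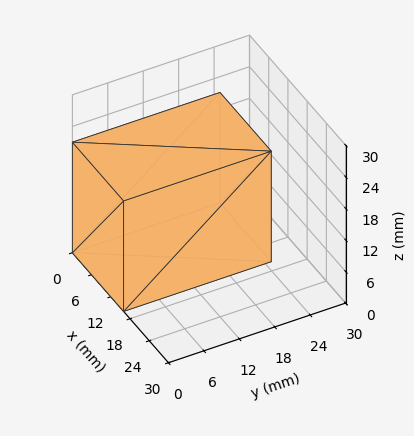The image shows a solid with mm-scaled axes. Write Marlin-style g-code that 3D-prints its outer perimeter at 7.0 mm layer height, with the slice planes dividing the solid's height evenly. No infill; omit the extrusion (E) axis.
Reading the render: the shape is a rectangular box, roughly 16 × 25 mm footprint and 21 mm tall (dimensions read to the nearest mm from the axis ticks). For the g-code, the solid's height is divided into equal slices at the stated Δz and each level perimeter traced with G1 moves after a G0 lift.

; perimeter-only toolpath
G21 ; units = mm
G90 ; absolute positioning
G28 ; home
; layer 1
G0 Z7.0
G0 X0.0 Y0.0
G1 X16.0 Y0.0
G1 X16.0 Y25.0
G1 X0.0 Y25.0
G1 X0.0 Y0.0
; layer 2
G0 Z14.0
G0 X0.0 Y0.0
G1 X16.0 Y0.0
G1 X16.0 Y25.0
G1 X0.0 Y25.0
G1 X0.0 Y0.0
; layer 3
G0 Z21.0
G0 X0.0 Y0.0
G1 X16.0 Y0.0
G1 X16.0 Y25.0
G1 X0.0 Y25.0
G1 X0.0 Y0.0
M2 ; end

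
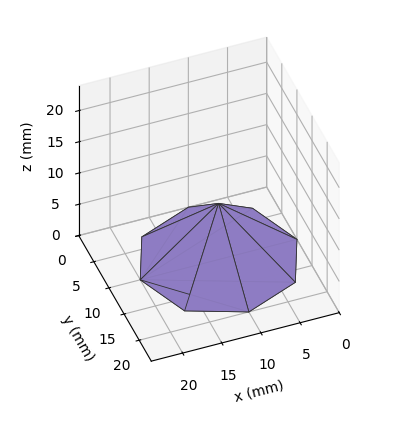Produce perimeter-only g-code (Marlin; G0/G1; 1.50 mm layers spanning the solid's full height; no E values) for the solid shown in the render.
Reading the render: the shape is a regular 8-sided pyramid, base circumscribed radius ≈ 10 mm, apex at z ≈ 9 mm (dimensions read to the nearest mm from the axis ticks). For the g-code, the solid's height is divided into equal slices at the stated Δz and each level perimeter traced with G1 moves after a G0 lift.

; perimeter-only toolpath
G21 ; units = mm
G90 ; absolute positioning
G28 ; home
; layer 1
G0 Z1.50
G0 X18.33 Y10.00
G1 X15.89 Y15.89
G1 X10.00 Y18.33
G1 X4.11 Y15.89
G1 X1.67 Y10.00
G1 X4.11 Y4.11
G1 X10.00 Y1.67
G1 X15.89 Y4.11
G1 X18.33 Y10.00
; layer 2
G0 Z3.00
G0 X16.67 Y10.00
G1 X14.71 Y14.71
G1 X10.00 Y16.67
G1 X5.29 Y14.71
G1 X3.33 Y10.00
G1 X5.29 Y5.29
G1 X10.00 Y3.33
G1 X14.71 Y5.29
G1 X16.67 Y10.00
; layer 3
G0 Z4.50
G0 X15.00 Y10.00
G1 X13.54 Y13.54
G1 X10.00 Y15.00
G1 X6.46 Y13.54
G1 X5.00 Y10.00
G1 X6.46 Y6.46
G1 X10.00 Y5.00
G1 X13.54 Y6.46
G1 X15.00 Y10.00
; layer 4
G0 Z6.00
G0 X13.33 Y10.00
G1 X12.36 Y12.36
G1 X10.00 Y13.33
G1 X7.64 Y12.36
G1 X6.67 Y10.00
G1 X7.64 Y7.64
G1 X10.00 Y6.67
G1 X12.36 Y7.64
G1 X13.33 Y10.00
; layer 5
G0 Z7.50
G0 X11.67 Y10.00
G1 X11.18 Y11.18
G1 X10.00 Y11.67
G1 X8.82 Y11.18
G1 X8.33 Y10.00
G1 X8.82 Y8.82
G1 X10.00 Y8.33
G1 X11.18 Y8.82
G1 X11.67 Y10.00
M2 ; end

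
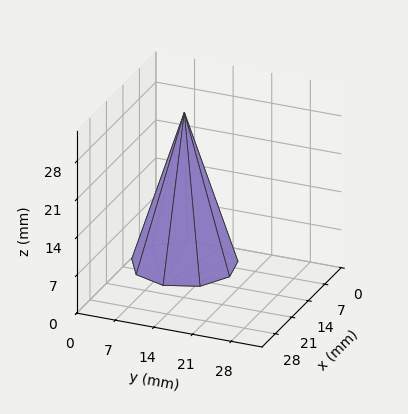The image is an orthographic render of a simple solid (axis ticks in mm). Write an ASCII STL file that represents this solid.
Reading the render: the shape is a regular 9-sided pyramid, base circumscribed radius ≈ 9 mm, apex at z ≈ 28 mm (dimensions read to the nearest mm from the axis ticks). For the STL, each face is triangulated and given an outward normal.

solid part
  facet normal 0.0000 0.0000 -1.0000
    outer loop
      vertex 10.563 17.863 0.000
      vertex 15.894 14.785 0.000
      vertex 18.000 9.000 0.000
    endloop
  endfacet
  facet normal 0.0000 0.0000 -1.0000
    outer loop
      vertex 4.500 16.794 0.000
      vertex 10.563 17.863 0.000
      vertex 18.000 9.000 0.000
    endloop
  endfacet
  facet normal 0.0000 0.0000 -1.0000
    outer loop
      vertex 0.543 12.078 0.000
      vertex 4.500 16.794 0.000
      vertex 18.000 9.000 0.000
    endloop
  endfacet
  facet normal 0.0000 0.0000 -1.0000
    outer loop
      vertex 0.543 5.922 0.000
      vertex 0.543 12.078 0.000
      vertex 18.000 9.000 0.000
    endloop
  endfacet
  facet normal 0.0000 0.0000 -1.0000
    outer loop
      vertex 4.500 1.206 0.000
      vertex 0.543 5.922 0.000
      vertex 18.000 9.000 0.000
    endloop
  endfacet
  facet normal 0.0000 0.0000 -1.0000
    outer loop
      vertex 10.563 0.137 0.000
      vertex 4.500 1.206 0.000
      vertex 18.000 9.000 0.000
    endloop
  endfacet
  facet normal 0.0000 0.0000 -1.0000
    outer loop
      vertex 15.894 3.215 0.000
      vertex 10.563 0.137 0.000
      vertex 18.000 9.000 0.000
    endloop
  endfacet
  facet normal 0.8995 0.3275 0.2891
    outer loop
      vertex 18.000 9.000 0.000
      vertex 15.894 14.785 0.000
      vertex 9.000 9.000 28.000
    endloop
  endfacet
  facet normal 0.4787 0.8290 0.2891
    outer loop
      vertex 15.894 14.785 0.000
      vertex 10.563 17.863 0.000
      vertex 9.000 9.000 28.000
    endloop
  endfacet
  facet normal -0.1662 0.9427 0.2891
    outer loop
      vertex 10.563 17.863 0.000
      vertex 4.500 16.794 0.000
      vertex 9.000 9.000 28.000
    endloop
  endfacet
  facet normal -0.7333 0.6153 0.2891
    outer loop
      vertex 4.500 16.794 0.000
      vertex 0.543 12.078 0.000
      vertex 9.000 9.000 28.000
    endloop
  endfacet
  facet normal -0.9573 0.0000 0.2891
    outer loop
      vertex 0.543 12.078 0.000
      vertex 0.543 5.922 0.000
      vertex 9.000 9.000 28.000
    endloop
  endfacet
  facet normal -0.7333 -0.6153 0.2891
    outer loop
      vertex 0.543 5.922 0.000
      vertex 4.500 1.206 0.000
      vertex 9.000 9.000 28.000
    endloop
  endfacet
  facet normal -0.1662 -0.9427 0.2891
    outer loop
      vertex 4.500 1.206 0.000
      vertex 10.563 0.137 0.000
      vertex 9.000 9.000 28.000
    endloop
  endfacet
  facet normal 0.4787 -0.8290 0.2891
    outer loop
      vertex 10.563 0.137 0.000
      vertex 15.894 3.215 0.000
      vertex 9.000 9.000 28.000
    endloop
  endfacet
  facet normal 0.8995 -0.3275 0.2891
    outer loop
      vertex 15.894 3.215 0.000
      vertex 18.000 9.000 0.000
      vertex 9.000 9.000 28.000
    endloop
  endfacet
endsolid part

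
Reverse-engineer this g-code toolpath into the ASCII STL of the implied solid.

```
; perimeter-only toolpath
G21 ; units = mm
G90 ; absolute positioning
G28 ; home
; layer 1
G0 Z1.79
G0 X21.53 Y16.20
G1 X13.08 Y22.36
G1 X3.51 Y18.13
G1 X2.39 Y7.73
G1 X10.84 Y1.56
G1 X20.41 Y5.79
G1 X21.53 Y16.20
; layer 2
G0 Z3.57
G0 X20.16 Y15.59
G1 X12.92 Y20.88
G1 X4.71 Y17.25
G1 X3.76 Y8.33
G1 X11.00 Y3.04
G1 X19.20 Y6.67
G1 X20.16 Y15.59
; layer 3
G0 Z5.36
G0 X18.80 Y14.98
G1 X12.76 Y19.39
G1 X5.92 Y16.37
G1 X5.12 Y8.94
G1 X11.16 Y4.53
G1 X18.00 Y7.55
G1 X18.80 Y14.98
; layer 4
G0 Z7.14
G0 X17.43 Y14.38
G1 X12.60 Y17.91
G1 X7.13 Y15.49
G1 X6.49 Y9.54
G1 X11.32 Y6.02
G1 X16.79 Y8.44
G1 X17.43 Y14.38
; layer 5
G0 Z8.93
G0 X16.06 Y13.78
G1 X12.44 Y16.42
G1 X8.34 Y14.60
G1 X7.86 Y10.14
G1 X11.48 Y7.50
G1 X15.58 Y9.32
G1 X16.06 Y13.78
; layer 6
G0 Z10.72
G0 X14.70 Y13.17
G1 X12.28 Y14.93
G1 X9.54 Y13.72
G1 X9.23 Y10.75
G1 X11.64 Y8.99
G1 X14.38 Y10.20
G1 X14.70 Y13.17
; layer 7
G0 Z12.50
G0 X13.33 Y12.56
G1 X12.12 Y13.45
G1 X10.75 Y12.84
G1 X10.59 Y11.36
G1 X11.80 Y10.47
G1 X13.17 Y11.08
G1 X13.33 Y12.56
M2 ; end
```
solid part
  facet normal 0.0000 0.0000 -1.0000
    outer loop
      vertex 2.30 19.01 0.00
      vertex 13.24 23.85 0.00
      vertex 22.90 16.80 0.00
    endloop
  endfacet
  facet normal 0.0000 0.0000 -1.0000
    outer loop
      vertex 1.02 7.12 0.00
      vertex 2.30 19.01 0.00
      vertex 22.90 16.80 0.00
    endloop
  endfacet
  facet normal 0.0000 0.0000 -1.0000
    outer loop
      vertex 10.68 0.07 0.00
      vertex 1.02 7.12 0.00
      vertex 22.90 16.80 0.00
    endloop
  endfacet
  facet normal 0.0000 0.0000 -1.0000
    outer loop
      vertex 21.62 4.91 0.00
      vertex 10.68 0.07 0.00
      vertex 22.90 16.80 0.00
    endloop
  endfacet
  facet normal 0.4773 0.6540 0.5869
    outer loop
      vertex 22.90 16.80 0.00
      vertex 13.24 23.85 0.00
      vertex 11.96 11.96 14.29
    endloop
  endfacet
  facet normal -0.3276 0.7405 0.5868
    outer loop
      vertex 13.24 23.85 0.00
      vertex 2.30 19.01 0.00
      vertex 11.96 11.96 14.29
    endloop
  endfacet
  facet normal -0.8050 0.0867 0.5869
    outer loop
      vertex 2.30 19.01 0.00
      vertex 1.02 7.12 0.00
      vertex 11.96 11.96 14.29
    endloop
  endfacet
  facet normal -0.4773 -0.6540 0.5869
    outer loop
      vertex 1.02 7.12 0.00
      vertex 10.68 0.07 0.00
      vertex 11.96 11.96 14.29
    endloop
  endfacet
  facet normal 0.3276 -0.7405 0.5868
    outer loop
      vertex 10.68 0.07 0.00
      vertex 21.62 4.91 0.00
      vertex 11.96 11.96 14.29
    endloop
  endfacet
  facet normal 0.8050 -0.0867 0.5869
    outer loop
      vertex 21.62 4.91 0.00
      vertex 22.90 16.80 0.00
      vertex 11.96 11.96 14.29
    endloop
  endfacet
endsolid part

The G0 Z moves step by Δz≈1.79 mm. The G1 loops shrink linearly with z, so the solid tapers from its base footprint up to z≈14.3. Closing with a flat bottom cap and the tapered top and triangulating gives 10 facets — a regular 6-sided pyramid, base circumscribed radius ≈ 12 mm, apex at z ≈ 14.3 mm.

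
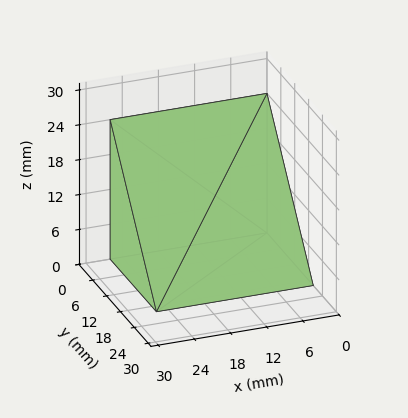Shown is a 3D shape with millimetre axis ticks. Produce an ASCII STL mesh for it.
Reading the render: the shape is a wedge (ramp): 26 × 20 mm base, rising to 24 mm along the y=0 edge and sloping linearly to z=0 at y=20 (dimensions read to the nearest mm from the axis ticks). For the STL, each face is triangulated and given an outward normal.

solid part
  facet normal 0.0000 0.0000 -1.0000
    outer loop
      vertex 26.00 20.00 0.00
      vertex 26.00 0.00 0.00
      vertex 0.00 0.00 0.00
    endloop
  endfacet
  facet normal 0.0000 0.0000 -1.0000
    outer loop
      vertex 0.00 20.00 0.00
      vertex 26.00 20.00 0.00
      vertex 0.00 0.00 0.00
    endloop
  endfacet
  facet normal 0.0000 -1.0000 0.0000
    outer loop
      vertex 0.00 0.00 0.00
      vertex 26.00 0.00 0.00
      vertex 26.00 0.00 24.00
    endloop
  endfacet
  facet normal 0.0000 -1.0000 0.0000
    outer loop
      vertex 0.00 0.00 0.00
      vertex 26.00 0.00 24.00
      vertex 0.00 0.00 24.00
    endloop
  endfacet
  facet normal 0.0000 0.7682 0.6402
    outer loop
      vertex 0.00 0.00 24.00
      vertex 26.00 0.00 24.00
      vertex 26.00 20.00 0.00
    endloop
  endfacet
  facet normal 0.0000 0.7682 0.6402
    outer loop
      vertex 0.00 0.00 24.00
      vertex 26.00 20.00 0.00
      vertex 0.00 20.00 0.00
    endloop
  endfacet
  facet normal -1.0000 0.0000 0.0000
    outer loop
      vertex 0.00 0.00 24.00
      vertex 0.00 20.00 0.00
      vertex 0.00 0.00 0.00
    endloop
  endfacet
  facet normal 1.0000 0.0000 0.0000
    outer loop
      vertex 26.00 0.00 0.00
      vertex 26.00 20.00 0.00
      vertex 26.00 0.00 24.00
    endloop
  endfacet
endsolid part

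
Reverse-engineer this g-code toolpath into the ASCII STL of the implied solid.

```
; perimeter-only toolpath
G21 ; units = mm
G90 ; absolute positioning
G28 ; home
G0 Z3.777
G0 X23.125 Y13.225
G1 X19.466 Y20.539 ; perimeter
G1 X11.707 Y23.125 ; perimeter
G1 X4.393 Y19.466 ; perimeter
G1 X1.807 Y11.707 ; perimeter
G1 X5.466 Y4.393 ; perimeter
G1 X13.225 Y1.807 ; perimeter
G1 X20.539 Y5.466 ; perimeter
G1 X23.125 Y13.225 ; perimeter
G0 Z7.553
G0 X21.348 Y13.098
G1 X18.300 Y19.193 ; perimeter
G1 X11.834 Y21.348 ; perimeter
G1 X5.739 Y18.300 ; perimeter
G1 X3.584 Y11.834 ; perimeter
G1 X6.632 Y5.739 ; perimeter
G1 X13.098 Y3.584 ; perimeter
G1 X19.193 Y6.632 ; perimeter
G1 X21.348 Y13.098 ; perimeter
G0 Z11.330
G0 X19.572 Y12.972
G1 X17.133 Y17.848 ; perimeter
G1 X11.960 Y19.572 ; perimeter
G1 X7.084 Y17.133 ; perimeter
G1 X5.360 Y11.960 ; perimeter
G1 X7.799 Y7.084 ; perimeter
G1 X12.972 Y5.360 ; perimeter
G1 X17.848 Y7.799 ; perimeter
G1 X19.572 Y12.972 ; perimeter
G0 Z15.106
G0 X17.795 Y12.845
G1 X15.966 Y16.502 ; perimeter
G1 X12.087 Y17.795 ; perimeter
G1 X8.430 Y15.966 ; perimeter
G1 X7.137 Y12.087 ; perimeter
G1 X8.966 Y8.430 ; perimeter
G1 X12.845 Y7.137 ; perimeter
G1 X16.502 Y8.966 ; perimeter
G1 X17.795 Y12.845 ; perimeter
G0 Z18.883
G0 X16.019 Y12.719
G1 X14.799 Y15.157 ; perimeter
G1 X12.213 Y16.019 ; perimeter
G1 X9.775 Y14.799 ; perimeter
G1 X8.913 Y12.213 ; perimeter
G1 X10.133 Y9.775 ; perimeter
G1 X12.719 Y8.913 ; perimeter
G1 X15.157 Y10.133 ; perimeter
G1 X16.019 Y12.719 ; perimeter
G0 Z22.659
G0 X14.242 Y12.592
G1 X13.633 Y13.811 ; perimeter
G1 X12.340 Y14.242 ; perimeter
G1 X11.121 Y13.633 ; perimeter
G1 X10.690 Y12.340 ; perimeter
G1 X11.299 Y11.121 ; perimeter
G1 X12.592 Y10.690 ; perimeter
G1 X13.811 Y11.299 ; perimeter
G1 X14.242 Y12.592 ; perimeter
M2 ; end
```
solid part
  facet normal 0.0000 0.0000 -1.0000
    outer loop
      vertex 11.581 24.901 0.000
      vertex 20.633 21.884 0.000
      vertex 24.901 13.351 0.000
    endloop
  endfacet
  facet normal 0.0000 0.0000 -1.0000
    outer loop
      vertex 3.048 20.633 0.000
      vertex 11.581 24.901 0.000
      vertex 24.901 13.351 0.000
    endloop
  endfacet
  facet normal 0.0000 0.0000 -1.0000
    outer loop
      vertex 0.031 11.581 0.000
      vertex 3.048 20.633 0.000
      vertex 24.901 13.351 0.000
    endloop
  endfacet
  facet normal 0.0000 0.0000 -1.0000
    outer loop
      vertex 4.299 3.048 0.000
      vertex 0.031 11.581 0.000
      vertex 24.901 13.351 0.000
    endloop
  endfacet
  facet normal 0.0000 0.0000 -1.0000
    outer loop
      vertex 13.351 0.031 0.000
      vertex 4.299 3.048 0.000
      vertex 24.901 13.351 0.000
    endloop
  endfacet
  facet normal 0.0000 0.0000 -1.0000
    outer loop
      vertex 21.884 4.299 0.000
      vertex 13.351 0.031 0.000
      vertex 24.901 13.351 0.000
    endloop
  endfacet
  facet normal 0.8199 0.4101 0.3994
    outer loop
      vertex 24.901 13.351 0.000
      vertex 20.633 21.884 0.000
      vertex 12.466 12.466 26.436
    endloop
  endfacet
  facet normal 0.2899 0.8697 0.3994
    outer loop
      vertex 20.633 21.884 0.000
      vertex 11.581 24.901 0.000
      vertex 12.466 12.466 26.436
    endloop
  endfacet
  facet normal -0.4101 0.8199 0.3994
    outer loop
      vertex 11.581 24.901 0.000
      vertex 3.048 20.633 0.000
      vertex 12.466 12.466 26.436
    endloop
  endfacet
  facet normal -0.8697 0.2899 0.3994
    outer loop
      vertex 3.048 20.633 0.000
      vertex 0.031 11.581 0.000
      vertex 12.466 12.466 26.436
    endloop
  endfacet
  facet normal -0.8199 -0.4101 0.3994
    outer loop
      vertex 0.031 11.581 0.000
      vertex 4.299 3.048 0.000
      vertex 12.466 12.466 26.436
    endloop
  endfacet
  facet normal -0.2899 -0.8697 0.3994
    outer loop
      vertex 4.299 3.048 0.000
      vertex 13.351 0.031 0.000
      vertex 12.466 12.466 26.436
    endloop
  endfacet
  facet normal 0.4101 -0.8199 0.3994
    outer loop
      vertex 13.351 0.031 0.000
      vertex 21.884 4.299 0.000
      vertex 12.466 12.466 26.436
    endloop
  endfacet
  facet normal 0.8697 -0.2899 0.3994
    outer loop
      vertex 21.884 4.299 0.000
      vertex 24.901 13.351 0.000
      vertex 12.466 12.466 26.436
    endloop
  endfacet
endsolid part

The G0 Z moves step by Δz≈3.777 mm. The G1 loops shrink linearly with z, so the solid tapers from its base footprint up to z≈26.4. Closing with a flat bottom cap and the tapered top and triangulating gives 14 facets — a regular 8-sided pyramid, base circumscribed radius ≈ 12.5 mm, apex at z ≈ 26.4 mm.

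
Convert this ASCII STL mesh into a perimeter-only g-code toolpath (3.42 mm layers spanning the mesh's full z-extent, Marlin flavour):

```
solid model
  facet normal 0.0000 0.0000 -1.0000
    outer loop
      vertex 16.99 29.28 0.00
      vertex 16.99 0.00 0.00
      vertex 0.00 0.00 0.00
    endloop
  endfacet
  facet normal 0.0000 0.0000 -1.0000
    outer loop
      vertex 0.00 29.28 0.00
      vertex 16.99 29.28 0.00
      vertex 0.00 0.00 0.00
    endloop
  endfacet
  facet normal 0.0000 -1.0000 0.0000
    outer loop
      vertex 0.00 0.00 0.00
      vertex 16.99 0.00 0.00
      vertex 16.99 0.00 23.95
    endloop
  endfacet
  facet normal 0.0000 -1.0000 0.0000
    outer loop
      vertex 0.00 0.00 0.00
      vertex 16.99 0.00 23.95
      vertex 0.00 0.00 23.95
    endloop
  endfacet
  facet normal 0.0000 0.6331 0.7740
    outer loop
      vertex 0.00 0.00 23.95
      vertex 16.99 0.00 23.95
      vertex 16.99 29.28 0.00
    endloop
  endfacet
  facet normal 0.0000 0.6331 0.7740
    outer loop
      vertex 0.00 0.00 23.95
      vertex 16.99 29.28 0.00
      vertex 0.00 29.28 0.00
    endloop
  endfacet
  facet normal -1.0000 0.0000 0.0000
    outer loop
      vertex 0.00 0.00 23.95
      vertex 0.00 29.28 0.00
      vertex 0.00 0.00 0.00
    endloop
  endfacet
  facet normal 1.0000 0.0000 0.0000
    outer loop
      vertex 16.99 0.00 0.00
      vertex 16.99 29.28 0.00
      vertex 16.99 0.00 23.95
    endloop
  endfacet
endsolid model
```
; perimeter-only toolpath
G21 ; units = mm
G90 ; absolute positioning
G28 ; home
; layer 1
G0 Z3.42
G0 X0.00 Y0.00
G1 X16.99 Y0.00
G1 X16.99 Y25.10
G1 X0.00 Y25.10
G1 X0.00 Y0.00
; layer 2
G0 Z6.84
G0 X0.00 Y0.00
G1 X16.99 Y0.00
G1 X16.99 Y20.91
G1 X0.00 Y20.91
G1 X0.00 Y0.00
; layer 3
G0 Z10.26
G0 X0.00 Y0.00
G1 X16.99 Y0.00
G1 X16.99 Y16.73
G1 X0.00 Y16.73
G1 X0.00 Y0.00
; layer 4
G0 Z13.69
G0 X0.00 Y0.00
G1 X16.99 Y0.00
G1 X16.99 Y12.55
G1 X0.00 Y12.55
G1 X0.00 Y0.00
; layer 5
G0 Z17.11
G0 X0.00 Y0.00
G1 X16.99 Y0.00
G1 X16.99 Y8.37
G1 X0.00 Y8.37
G1 X0.00 Y0.00
; layer 6
G0 Z20.53
G0 X0.00 Y0.00
G1 X16.99 Y0.00
G1 X16.99 Y4.18
G1 X0.00 Y4.18
G1 X0.00 Y0.00
M2 ; end

The solid is a wedge (ramp): 17 × 29.3 mm base, rising to 23.9 mm along the y=0 edge and sloping linearly to z=0 at y=29.3. Slicing at Δz = 3.42 mm — 7 equal slices spanning the solid's height, so layer i sits at z = i·h/7 — gives 6 non-empty perimeters. Each is a 4-segment closed polygon; G0 lifts to the layer z and rapids to the start vertex, then G1 traces the edges. The cross-section shrinks linearly with z (the slice at the apex is degenerate and omitted).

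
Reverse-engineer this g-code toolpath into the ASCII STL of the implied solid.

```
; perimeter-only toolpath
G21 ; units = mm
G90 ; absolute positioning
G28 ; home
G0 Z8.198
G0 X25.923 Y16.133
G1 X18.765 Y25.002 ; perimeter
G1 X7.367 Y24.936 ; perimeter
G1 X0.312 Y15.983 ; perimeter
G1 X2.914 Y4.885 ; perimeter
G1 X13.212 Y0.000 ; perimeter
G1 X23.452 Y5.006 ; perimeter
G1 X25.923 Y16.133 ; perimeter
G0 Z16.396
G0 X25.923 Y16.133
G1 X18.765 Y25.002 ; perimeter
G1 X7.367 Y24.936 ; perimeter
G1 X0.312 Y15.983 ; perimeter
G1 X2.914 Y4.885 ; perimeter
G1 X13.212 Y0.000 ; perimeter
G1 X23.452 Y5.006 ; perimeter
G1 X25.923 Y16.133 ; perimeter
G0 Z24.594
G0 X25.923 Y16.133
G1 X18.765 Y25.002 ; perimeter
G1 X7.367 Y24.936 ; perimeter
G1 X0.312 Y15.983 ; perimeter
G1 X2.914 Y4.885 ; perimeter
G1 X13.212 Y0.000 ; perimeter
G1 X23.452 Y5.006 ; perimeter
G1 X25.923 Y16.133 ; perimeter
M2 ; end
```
solid part
  facet normal 0.0000 0.0000 -1.0000
    outer loop
      vertex 7.367 24.936 0.000
      vertex 18.765 25.002 0.000
      vertex 25.923 16.133 0.000
    endloop
  endfacet
  facet normal 0.0000 0.0000 -1.0000
    outer loop
      vertex 0.312 15.983 0.000
      vertex 7.367 24.936 0.000
      vertex 25.923 16.133 0.000
    endloop
  endfacet
  facet normal 0.0000 0.0000 -1.0000
    outer loop
      vertex 2.914 4.885 0.000
      vertex 0.312 15.983 0.000
      vertex 25.923 16.133 0.000
    endloop
  endfacet
  facet normal 0.0000 0.0000 -1.0000
    outer loop
      vertex 13.212 0.000 0.000
      vertex 2.914 4.885 0.000
      vertex 25.923 16.133 0.000
    endloop
  endfacet
  facet normal 0.0000 0.0000 -1.0000
    outer loop
      vertex 23.452 5.006 0.000
      vertex 13.212 0.000 0.000
      vertex 25.923 16.133 0.000
    endloop
  endfacet
  facet normal 0.0000 0.0000 1.0000
    outer loop
      vertex 25.923 16.133 24.594
      vertex 18.765 25.002 24.594
      vertex 7.367 24.936 24.594
    endloop
  endfacet
  facet normal 0.0000 0.0000 1.0000
    outer loop
      vertex 25.923 16.133 24.594
      vertex 7.367 24.936 24.594
      vertex 0.312 15.983 24.594
    endloop
  endfacet
  facet normal 0.0000 0.0000 1.0000
    outer loop
      vertex 25.923 16.133 24.594
      vertex 0.312 15.983 24.594
      vertex 2.914 4.885 24.594
    endloop
  endfacet
  facet normal 0.0000 0.0000 1.0000
    outer loop
      vertex 25.923 16.133 24.594
      vertex 2.914 4.885 24.594
      vertex 13.212 0.000 24.594
    endloop
  endfacet
  facet normal 0.0000 0.0000 1.0000
    outer loop
      vertex 25.923 16.133 24.594
      vertex 13.212 0.000 24.594
      vertex 23.452 5.006 24.594
    endloop
  endfacet
  facet normal 0.7782 0.6280 0.0000
    outer loop
      vertex 25.923 16.133 0.000
      vertex 18.765 25.002 0.000
      vertex 18.765 25.002 24.594
    endloop
  endfacet
  facet normal 0.7782 0.6280 0.0000
    outer loop
      vertex 25.923 16.133 0.000
      vertex 18.765 25.002 24.594
      vertex 25.923 16.133 24.594
    endloop
  endfacet
  facet normal -0.0058 1.0000 0.0000
    outer loop
      vertex 18.765 25.002 0.000
      vertex 7.367 24.936 0.000
      vertex 7.367 24.936 24.594
    endloop
  endfacet
  facet normal -0.0058 1.0000 0.0000
    outer loop
      vertex 18.765 25.002 0.000
      vertex 7.367 24.936 24.594
      vertex 18.765 25.002 24.594
    endloop
  endfacet
  facet normal -0.7854 0.6189 0.0000
    outer loop
      vertex 7.367 24.936 0.000
      vertex 0.312 15.983 0.000
      vertex 0.312 15.983 24.594
    endloop
  endfacet
  facet normal -0.7854 0.6189 0.0000
    outer loop
      vertex 7.367 24.936 0.000
      vertex 0.312 15.983 24.594
      vertex 7.367 24.936 24.594
    endloop
  endfacet
  facet normal -0.9736 -0.2283 0.0000
    outer loop
      vertex 0.312 15.983 0.000
      vertex 2.914 4.885 0.000
      vertex 2.914 4.885 24.594
    endloop
  endfacet
  facet normal -0.9736 -0.2283 0.0000
    outer loop
      vertex 0.312 15.983 0.000
      vertex 2.914 4.885 24.594
      vertex 0.312 15.983 24.594
    endloop
  endfacet
  facet normal -0.4286 -0.9035 0.0000
    outer loop
      vertex 2.914 4.885 0.000
      vertex 13.212 0.000 0.000
      vertex 13.212 0.000 24.594
    endloop
  endfacet
  facet normal -0.4286 -0.9035 0.0000
    outer loop
      vertex 2.914 4.885 0.000
      vertex 13.212 0.000 24.594
      vertex 2.914 4.885 24.594
    endloop
  endfacet
  facet normal 0.4392 -0.8984 0.0000
    outer loop
      vertex 13.212 0.000 0.000
      vertex 23.452 5.006 0.000
      vertex 23.452 5.006 24.594
    endloop
  endfacet
  facet normal 0.4392 -0.8984 0.0000
    outer loop
      vertex 13.212 0.000 0.000
      vertex 23.452 5.006 24.594
      vertex 13.212 0.000 24.594
    endloop
  endfacet
  facet normal 0.9762 -0.2168 0.0000
    outer loop
      vertex 23.452 5.006 0.000
      vertex 25.923 16.133 0.000
      vertex 25.923 16.133 24.594
    endloop
  endfacet
  facet normal 0.9762 -0.2168 0.0000
    outer loop
      vertex 23.452 5.006 0.000
      vertex 25.923 16.133 24.594
      vertex 23.452 5.006 24.594
    endloop
  endfacet
endsolid part

The G0 Z moves step by Δz≈8.198 mm. Every layer's G1 loop is the same polygon, so the solid is a straight extrusion of it from z=0 to z≈24.6. Closing with flat bottom and top caps and triangulating gives 24 facets — a regular 7-sided prism (a cylinder approximated with 7 flat sides), circumscribed radius ≈ 13.1 mm, height ≈ 24.6 mm.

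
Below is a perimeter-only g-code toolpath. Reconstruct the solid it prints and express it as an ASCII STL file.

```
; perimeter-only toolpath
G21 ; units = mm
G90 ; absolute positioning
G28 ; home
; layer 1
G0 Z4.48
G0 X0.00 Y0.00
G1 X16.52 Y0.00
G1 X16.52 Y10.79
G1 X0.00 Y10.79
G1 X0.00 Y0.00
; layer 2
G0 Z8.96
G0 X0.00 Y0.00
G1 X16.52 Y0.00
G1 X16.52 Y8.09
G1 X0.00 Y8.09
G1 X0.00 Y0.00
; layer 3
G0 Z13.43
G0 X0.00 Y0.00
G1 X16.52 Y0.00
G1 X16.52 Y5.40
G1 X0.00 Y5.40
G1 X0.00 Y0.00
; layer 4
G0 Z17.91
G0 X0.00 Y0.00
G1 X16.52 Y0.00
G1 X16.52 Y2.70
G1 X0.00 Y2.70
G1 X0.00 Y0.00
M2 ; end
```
solid part
  facet normal 0.0000 0.0000 -1.0000
    outer loop
      vertex 16.52 13.49 0.00
      vertex 16.52 0.00 0.00
      vertex 0.00 0.00 0.00
    endloop
  endfacet
  facet normal 0.0000 0.0000 -1.0000
    outer loop
      vertex 0.00 13.49 0.00
      vertex 16.52 13.49 0.00
      vertex 0.00 0.00 0.00
    endloop
  endfacet
  facet normal 0.0000 -1.0000 0.0000
    outer loop
      vertex 0.00 0.00 0.00
      vertex 16.52 0.00 0.00
      vertex 16.52 0.00 22.39
    endloop
  endfacet
  facet normal 0.0000 -1.0000 0.0000
    outer loop
      vertex 0.00 0.00 0.00
      vertex 16.52 0.00 22.39
      vertex 0.00 0.00 22.39
    endloop
  endfacet
  facet normal 0.0000 0.8565 0.5161
    outer loop
      vertex 0.00 0.00 22.39
      vertex 16.52 0.00 22.39
      vertex 16.52 13.49 0.00
    endloop
  endfacet
  facet normal 0.0000 0.8565 0.5161
    outer loop
      vertex 0.00 0.00 22.39
      vertex 16.52 13.49 0.00
      vertex 0.00 13.49 0.00
    endloop
  endfacet
  facet normal -1.0000 0.0000 0.0000
    outer loop
      vertex 0.00 0.00 22.39
      vertex 0.00 13.49 0.00
      vertex 0.00 0.00 0.00
    endloop
  endfacet
  facet normal 1.0000 0.0000 0.0000
    outer loop
      vertex 16.52 0.00 0.00
      vertex 16.52 13.49 0.00
      vertex 16.52 0.00 22.39
    endloop
  endfacet
endsolid part

The G0 Z moves step by Δz≈4.48 mm. The G1 loops shrink linearly with z, so the solid tapers from its base footprint up to z≈22.4. Closing with a flat bottom cap and the tapered top and triangulating gives 8 facets — a wedge (ramp): 16.5 × 13.5 mm base, rising to 22.4 mm along the y=0 edge and sloping linearly to z=0 at y=13.5.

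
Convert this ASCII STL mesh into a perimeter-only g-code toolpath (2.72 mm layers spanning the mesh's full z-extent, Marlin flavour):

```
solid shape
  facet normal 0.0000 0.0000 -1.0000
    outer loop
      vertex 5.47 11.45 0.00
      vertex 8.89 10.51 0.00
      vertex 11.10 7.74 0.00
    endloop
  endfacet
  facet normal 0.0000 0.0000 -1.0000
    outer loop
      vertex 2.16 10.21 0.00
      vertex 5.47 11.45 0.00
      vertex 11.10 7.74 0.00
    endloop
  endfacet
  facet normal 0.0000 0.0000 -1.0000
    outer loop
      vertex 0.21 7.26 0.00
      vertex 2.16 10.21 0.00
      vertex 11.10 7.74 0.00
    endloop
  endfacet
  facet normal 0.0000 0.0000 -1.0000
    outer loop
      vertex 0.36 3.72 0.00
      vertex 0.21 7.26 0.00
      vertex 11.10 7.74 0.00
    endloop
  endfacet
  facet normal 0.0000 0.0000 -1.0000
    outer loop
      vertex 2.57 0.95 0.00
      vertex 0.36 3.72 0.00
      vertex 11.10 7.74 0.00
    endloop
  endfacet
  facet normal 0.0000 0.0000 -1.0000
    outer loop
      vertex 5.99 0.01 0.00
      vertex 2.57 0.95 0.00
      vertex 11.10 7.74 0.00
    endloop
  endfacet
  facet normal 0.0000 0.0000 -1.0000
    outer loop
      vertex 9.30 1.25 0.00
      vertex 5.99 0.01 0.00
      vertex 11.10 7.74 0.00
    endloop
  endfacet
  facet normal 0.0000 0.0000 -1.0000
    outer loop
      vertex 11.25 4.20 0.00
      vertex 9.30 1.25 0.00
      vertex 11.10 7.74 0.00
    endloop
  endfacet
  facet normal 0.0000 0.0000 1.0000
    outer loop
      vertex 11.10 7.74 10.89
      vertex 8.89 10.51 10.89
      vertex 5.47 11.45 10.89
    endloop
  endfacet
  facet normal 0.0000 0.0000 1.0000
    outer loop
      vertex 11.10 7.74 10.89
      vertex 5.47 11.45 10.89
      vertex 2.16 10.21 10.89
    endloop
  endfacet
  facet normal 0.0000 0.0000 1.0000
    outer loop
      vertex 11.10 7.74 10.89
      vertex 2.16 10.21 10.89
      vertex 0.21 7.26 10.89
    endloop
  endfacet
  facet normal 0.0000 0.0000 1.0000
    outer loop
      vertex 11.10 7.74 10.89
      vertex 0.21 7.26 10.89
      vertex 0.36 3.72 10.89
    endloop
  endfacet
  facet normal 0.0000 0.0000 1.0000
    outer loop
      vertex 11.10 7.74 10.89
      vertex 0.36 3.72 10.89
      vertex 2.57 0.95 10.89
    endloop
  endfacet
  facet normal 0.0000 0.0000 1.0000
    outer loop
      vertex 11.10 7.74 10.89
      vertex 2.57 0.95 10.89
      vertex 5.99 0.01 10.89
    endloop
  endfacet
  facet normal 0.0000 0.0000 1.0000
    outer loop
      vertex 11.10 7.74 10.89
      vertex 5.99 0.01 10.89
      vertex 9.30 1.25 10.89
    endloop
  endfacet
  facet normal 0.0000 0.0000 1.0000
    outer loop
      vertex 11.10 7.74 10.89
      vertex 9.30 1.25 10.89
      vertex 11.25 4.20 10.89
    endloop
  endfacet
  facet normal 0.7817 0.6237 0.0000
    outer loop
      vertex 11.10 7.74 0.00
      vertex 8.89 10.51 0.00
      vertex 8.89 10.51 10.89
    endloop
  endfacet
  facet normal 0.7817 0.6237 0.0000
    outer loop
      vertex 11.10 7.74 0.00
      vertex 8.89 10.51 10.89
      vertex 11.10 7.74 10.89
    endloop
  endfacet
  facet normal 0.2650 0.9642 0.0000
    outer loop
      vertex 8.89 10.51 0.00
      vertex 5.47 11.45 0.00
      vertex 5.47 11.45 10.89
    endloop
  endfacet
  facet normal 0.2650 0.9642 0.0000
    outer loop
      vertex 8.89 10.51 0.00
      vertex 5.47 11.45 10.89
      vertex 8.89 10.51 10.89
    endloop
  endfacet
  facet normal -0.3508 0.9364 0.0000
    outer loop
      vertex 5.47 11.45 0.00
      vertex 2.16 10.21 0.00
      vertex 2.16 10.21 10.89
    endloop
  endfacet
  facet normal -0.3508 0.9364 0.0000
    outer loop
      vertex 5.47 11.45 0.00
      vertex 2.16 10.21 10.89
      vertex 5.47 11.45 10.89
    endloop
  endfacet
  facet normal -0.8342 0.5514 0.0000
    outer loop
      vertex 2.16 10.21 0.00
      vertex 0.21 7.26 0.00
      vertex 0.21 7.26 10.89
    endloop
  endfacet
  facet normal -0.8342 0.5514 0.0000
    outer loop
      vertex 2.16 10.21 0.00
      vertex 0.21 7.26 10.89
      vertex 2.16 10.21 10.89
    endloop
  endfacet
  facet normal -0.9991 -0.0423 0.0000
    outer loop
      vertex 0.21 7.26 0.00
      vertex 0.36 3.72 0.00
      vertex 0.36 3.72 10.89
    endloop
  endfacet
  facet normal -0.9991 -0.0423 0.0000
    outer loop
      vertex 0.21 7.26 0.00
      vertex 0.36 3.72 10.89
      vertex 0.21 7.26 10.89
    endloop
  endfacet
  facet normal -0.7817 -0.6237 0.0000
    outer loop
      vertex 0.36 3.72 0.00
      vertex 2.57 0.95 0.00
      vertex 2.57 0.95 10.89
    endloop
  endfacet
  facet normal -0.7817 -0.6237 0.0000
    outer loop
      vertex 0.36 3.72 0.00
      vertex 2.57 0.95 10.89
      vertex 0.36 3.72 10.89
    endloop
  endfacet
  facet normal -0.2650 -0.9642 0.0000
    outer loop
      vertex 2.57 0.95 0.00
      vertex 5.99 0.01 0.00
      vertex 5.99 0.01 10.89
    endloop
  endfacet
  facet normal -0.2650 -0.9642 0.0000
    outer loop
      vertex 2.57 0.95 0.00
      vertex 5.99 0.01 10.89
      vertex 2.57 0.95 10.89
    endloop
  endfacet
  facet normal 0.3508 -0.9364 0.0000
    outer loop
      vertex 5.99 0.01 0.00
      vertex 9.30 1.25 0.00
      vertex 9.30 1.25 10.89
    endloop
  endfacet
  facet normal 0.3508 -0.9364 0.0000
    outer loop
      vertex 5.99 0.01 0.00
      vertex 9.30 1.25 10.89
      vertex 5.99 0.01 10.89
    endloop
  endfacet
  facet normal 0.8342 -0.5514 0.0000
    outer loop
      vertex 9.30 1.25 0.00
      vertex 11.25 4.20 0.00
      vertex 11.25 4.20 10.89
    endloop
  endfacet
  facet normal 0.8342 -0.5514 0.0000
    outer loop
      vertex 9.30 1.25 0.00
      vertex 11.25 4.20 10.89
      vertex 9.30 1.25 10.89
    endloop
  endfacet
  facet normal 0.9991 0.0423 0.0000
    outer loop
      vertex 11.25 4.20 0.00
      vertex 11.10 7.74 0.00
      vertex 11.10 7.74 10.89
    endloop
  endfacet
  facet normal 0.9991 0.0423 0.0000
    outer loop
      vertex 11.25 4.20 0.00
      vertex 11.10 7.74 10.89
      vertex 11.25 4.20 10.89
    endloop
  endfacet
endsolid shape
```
; perimeter-only toolpath
G21 ; units = mm
G90 ; absolute positioning
G28 ; home
; layer 1
G0 Z2.72
G0 X11.10 Y7.74
G1 X8.89 Y10.51
G1 X5.47 Y11.45
G1 X2.16 Y10.21
G1 X0.21 Y7.26
G1 X0.36 Y3.72
G1 X2.57 Y0.95
G1 X5.99 Y0.01
G1 X9.30 Y1.25
G1 X11.25 Y4.20
G1 X11.10 Y7.74
; layer 2
G0 Z5.45
G0 X11.10 Y7.74
G1 X8.89 Y10.51
G1 X5.47 Y11.45
G1 X2.16 Y10.21
G1 X0.21 Y7.26
G1 X0.36 Y3.72
G1 X2.57 Y0.95
G1 X5.99 Y0.01
G1 X9.30 Y1.25
G1 X11.25 Y4.20
G1 X11.10 Y7.74
; layer 3
G0 Z8.17
G0 X11.10 Y7.74
G1 X8.89 Y10.51
G1 X5.47 Y11.45
G1 X2.16 Y10.21
G1 X0.21 Y7.26
G1 X0.36 Y3.72
G1 X2.57 Y0.95
G1 X5.99 Y0.01
G1 X9.30 Y1.25
G1 X11.25 Y4.20
G1 X11.10 Y7.74
; layer 4
G0 Z10.89
G0 X11.10 Y7.74
G1 X8.89 Y10.51
G1 X5.47 Y11.45
G1 X2.16 Y10.21
G1 X0.21 Y7.26
G1 X0.36 Y3.72
G1 X2.57 Y0.95
G1 X5.99 Y0.01
G1 X9.30 Y1.25
G1 X11.25 Y4.20
G1 X11.10 Y7.74
M2 ; end

The solid is a regular 10-sided prism (a cylinder approximated with 10 flat sides), circumscribed radius ≈ 5.73 mm, height ≈ 10.9 mm. Slicing at Δz = 2.72 mm — 4 equal slices spanning the solid's height, so layer i sits at z = i·h/4 — gives 4 non-empty perimeters. Each is a 10-segment closed polygon; G0 lifts to the layer z and rapids to the start vertex, then G1 traces the edges.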